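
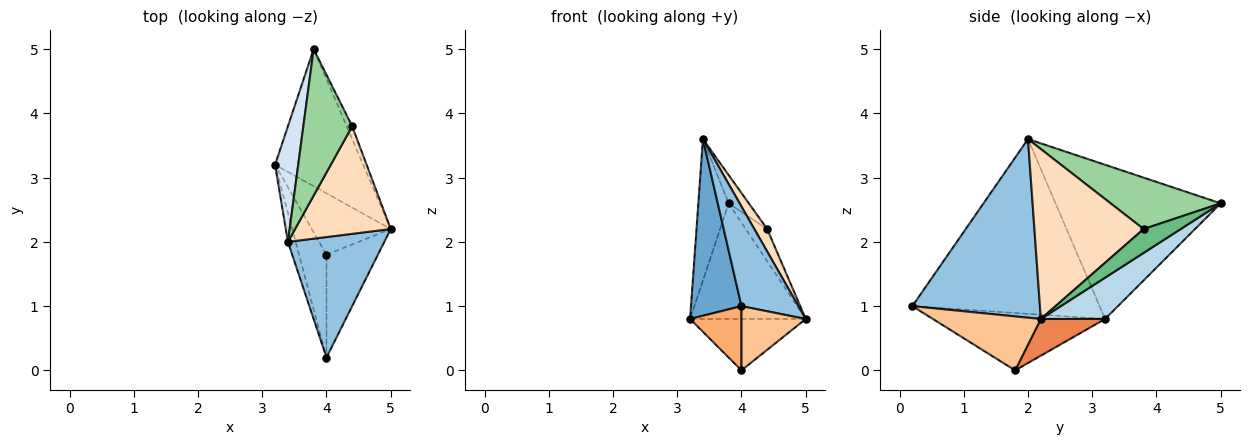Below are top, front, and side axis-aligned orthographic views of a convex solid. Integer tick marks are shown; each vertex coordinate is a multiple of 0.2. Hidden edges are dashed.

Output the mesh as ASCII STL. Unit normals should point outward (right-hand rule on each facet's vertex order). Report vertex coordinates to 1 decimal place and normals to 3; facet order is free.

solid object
 facet normal -0.965 -0.260 -0.043
  outer loop
   vertex 3.4 2.0 3.6
   vertex 3.2 3.2 0.8
   vertex 4.0 0.2 1.0
  endloop
 endfacet
 facet normal 0.819 -0.365 0.442
  outer loop
   vertex 3.4 2.0 3.6
   vertex 4.0 0.2 1.0
   vertex 5.0 2.2 0.8
  endloop
 endfacet
 facet normal 0.337 0.607 -0.720
  outer loop
   vertex 3.8 5.0 2.6
   vertex 5.0 2.2 0.8
   vertex 3.2 3.2 0.8
  endloop
 endfacet
 facet normal -0.973 0.178 0.146
  outer loop
   vertex 3.8 5.0 2.6
   vertex 3.2 3.2 0.8
   vertex 3.4 2.0 3.6
  endloop
 endfacet
 facet normal 0.336 0.605 -0.722
  outer loop
   vertex 4.0 1.8 0.0
   vertex 3.2 3.2 0.8
   vertex 5.0 2.2 0.8
  endloop
 endfacet
 facet normal -0.871 -0.260 -0.416
  outer loop
   vertex 4.0 1.8 0.0
   vertex 4.0 0.2 1.0
   vertex 3.2 3.2 0.8
  endloop
 endfacet
 facet normal 0.665 -0.396 -0.633
  outer loop
   vertex 4.0 1.8 0.0
   vertex 5.0 2.2 0.8
   vertex 4.0 0.2 1.0
  endloop
 endfacet
 facet normal 0.867 -0.102 0.488
  outer loop
   vertex 4.4 3.8 2.2
   vertex 3.4 2.0 3.6
   vertex 5.0 2.2 0.8
  endloop
 endfacet
 facet normal 0.849 0.490 -0.196
  outer loop
   vertex 4.4 3.8 2.2
   vertex 5.0 2.2 0.8
   vertex 3.8 5.0 2.6
  endloop
 endfacet
 facet normal 0.719 0.132 0.683
  outer loop
   vertex 4.4 3.8 2.2
   vertex 3.8 5.0 2.6
   vertex 3.4 2.0 3.6
  endloop
 endfacet
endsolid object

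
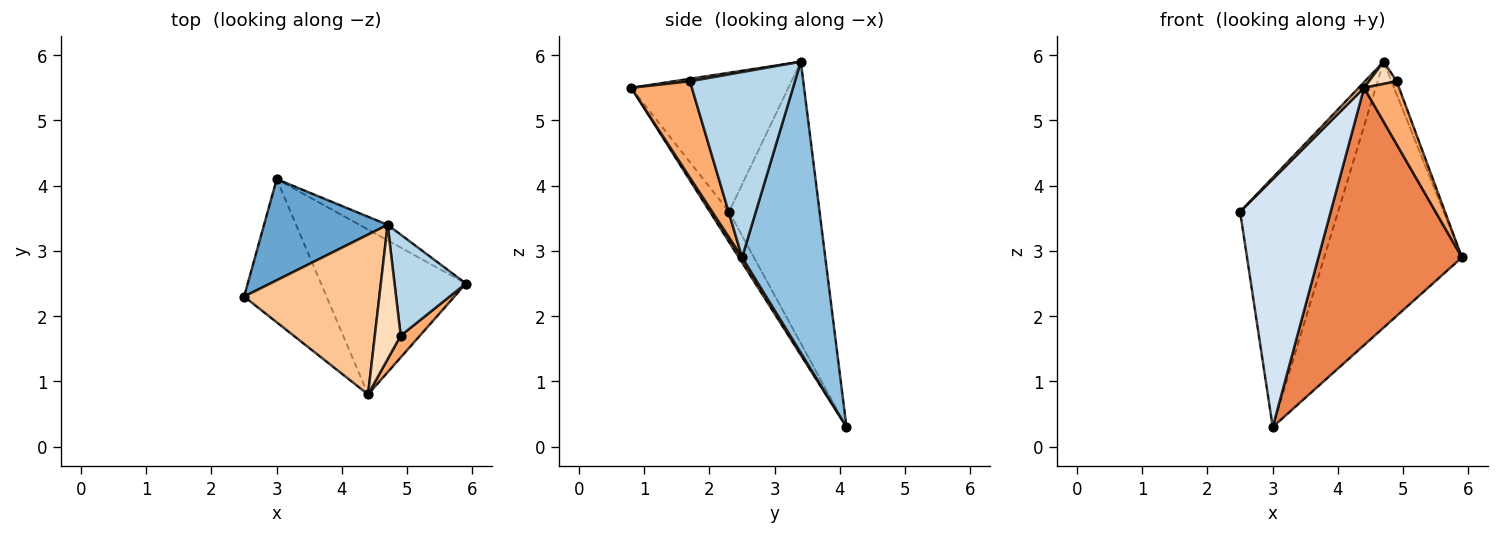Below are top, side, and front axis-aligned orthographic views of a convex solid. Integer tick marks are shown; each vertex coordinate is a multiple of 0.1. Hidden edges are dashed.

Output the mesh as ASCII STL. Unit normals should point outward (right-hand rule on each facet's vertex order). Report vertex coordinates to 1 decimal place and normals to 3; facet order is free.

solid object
 facet normal -0.650 0.704 0.285
  outer loop
   vertex 4.7 3.4 5.9
   vertex 3.0 4.1 0.3
   vertex 2.5 2.3 3.6
  endloop
 endfacet
 facet normal 0.516 0.855 -0.050
  outer loop
   vertex 4.7 3.4 5.9
   vertex 5.9 2.5 2.9
   vertex 3.0 4.1 0.3
  endloop
 endfacet
 facet normal 0.932 0.046 0.359
  outer loop
   vertex 4.9 1.7 5.6
   vertex 5.9 2.5 2.9
   vertex 4.7 3.4 5.9
  endloop
 endfacet
 facet normal -0.180 -0.852 -0.492
  outer loop
   vertex 4.4 0.8 5.5
   vertex 2.5 2.3 3.6
   vertex 3.0 4.1 0.3
  endloop
 endfacet
 facet normal 0.019 -0.842 -0.539
  outer loop
   vertex 4.4 0.8 5.5
   vertex 3.0 4.1 0.3
   vertex 5.9 2.5 2.9
  endloop
 endfacet
 facet normal 0.853 -0.493 0.170
  outer loop
   vertex 4.4 0.8 5.5
   vertex 5.9 2.5 2.9
   vertex 4.9 1.7 5.6
  endloop
 endfacet
 facet normal -0.717 -0.025 0.697
  outer loop
   vertex 4.4 0.8 5.5
   vertex 4.7 3.4 5.9
   vertex 2.5 2.3 3.6
  endloop
 endfacet
 facet normal 0.095 -0.162 0.982
  outer loop
   vertex 4.4 0.8 5.5
   vertex 4.9 1.7 5.6
   vertex 4.7 3.4 5.9
  endloop
 endfacet
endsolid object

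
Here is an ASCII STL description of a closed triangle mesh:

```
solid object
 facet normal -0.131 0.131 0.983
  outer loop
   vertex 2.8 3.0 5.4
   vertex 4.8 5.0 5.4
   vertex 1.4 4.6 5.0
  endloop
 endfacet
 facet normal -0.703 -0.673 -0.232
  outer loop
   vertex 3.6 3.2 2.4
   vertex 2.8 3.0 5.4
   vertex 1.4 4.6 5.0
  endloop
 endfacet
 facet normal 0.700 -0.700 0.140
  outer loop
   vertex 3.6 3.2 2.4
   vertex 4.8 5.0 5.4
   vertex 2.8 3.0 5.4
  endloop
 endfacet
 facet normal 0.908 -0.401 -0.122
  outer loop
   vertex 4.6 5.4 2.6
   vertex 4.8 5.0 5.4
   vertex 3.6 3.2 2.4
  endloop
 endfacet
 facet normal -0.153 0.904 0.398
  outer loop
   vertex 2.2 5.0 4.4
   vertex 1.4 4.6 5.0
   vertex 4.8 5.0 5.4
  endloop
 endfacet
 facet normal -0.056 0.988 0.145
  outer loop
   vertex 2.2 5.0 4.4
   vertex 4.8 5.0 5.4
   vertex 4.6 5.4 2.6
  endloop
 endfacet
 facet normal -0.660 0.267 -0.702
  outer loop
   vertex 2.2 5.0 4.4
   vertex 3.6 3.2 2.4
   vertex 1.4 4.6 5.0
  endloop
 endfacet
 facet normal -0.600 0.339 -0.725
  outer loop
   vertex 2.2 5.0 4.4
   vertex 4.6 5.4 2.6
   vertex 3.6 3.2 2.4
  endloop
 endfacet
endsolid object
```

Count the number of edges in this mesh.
12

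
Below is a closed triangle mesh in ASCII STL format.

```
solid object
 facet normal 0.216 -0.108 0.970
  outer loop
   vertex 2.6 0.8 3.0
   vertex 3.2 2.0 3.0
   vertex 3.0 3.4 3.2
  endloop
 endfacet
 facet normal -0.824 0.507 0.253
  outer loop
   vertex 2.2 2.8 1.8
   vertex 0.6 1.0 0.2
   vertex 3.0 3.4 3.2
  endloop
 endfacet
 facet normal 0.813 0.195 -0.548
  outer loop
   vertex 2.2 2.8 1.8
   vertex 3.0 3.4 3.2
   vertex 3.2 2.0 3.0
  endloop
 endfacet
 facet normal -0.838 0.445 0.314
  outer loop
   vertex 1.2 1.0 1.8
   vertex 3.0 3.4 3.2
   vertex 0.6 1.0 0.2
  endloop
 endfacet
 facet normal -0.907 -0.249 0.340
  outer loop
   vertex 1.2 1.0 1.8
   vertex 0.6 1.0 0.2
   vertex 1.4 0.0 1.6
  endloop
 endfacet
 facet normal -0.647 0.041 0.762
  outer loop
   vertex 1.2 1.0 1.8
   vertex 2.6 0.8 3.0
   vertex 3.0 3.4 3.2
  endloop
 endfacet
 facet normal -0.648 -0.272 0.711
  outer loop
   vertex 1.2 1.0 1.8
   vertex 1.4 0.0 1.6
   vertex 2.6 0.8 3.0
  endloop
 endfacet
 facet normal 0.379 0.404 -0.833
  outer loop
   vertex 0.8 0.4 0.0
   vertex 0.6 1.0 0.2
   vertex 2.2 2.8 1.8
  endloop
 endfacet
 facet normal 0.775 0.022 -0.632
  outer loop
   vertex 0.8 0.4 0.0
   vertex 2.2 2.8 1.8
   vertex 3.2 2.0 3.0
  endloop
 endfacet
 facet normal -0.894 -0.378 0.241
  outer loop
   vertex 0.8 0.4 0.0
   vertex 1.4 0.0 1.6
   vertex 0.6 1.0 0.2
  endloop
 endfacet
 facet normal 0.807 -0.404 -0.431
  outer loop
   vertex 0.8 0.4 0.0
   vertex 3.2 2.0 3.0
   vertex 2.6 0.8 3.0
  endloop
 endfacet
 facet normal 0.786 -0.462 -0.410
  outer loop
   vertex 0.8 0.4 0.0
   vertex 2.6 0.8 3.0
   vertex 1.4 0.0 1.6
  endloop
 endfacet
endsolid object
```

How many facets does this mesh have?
12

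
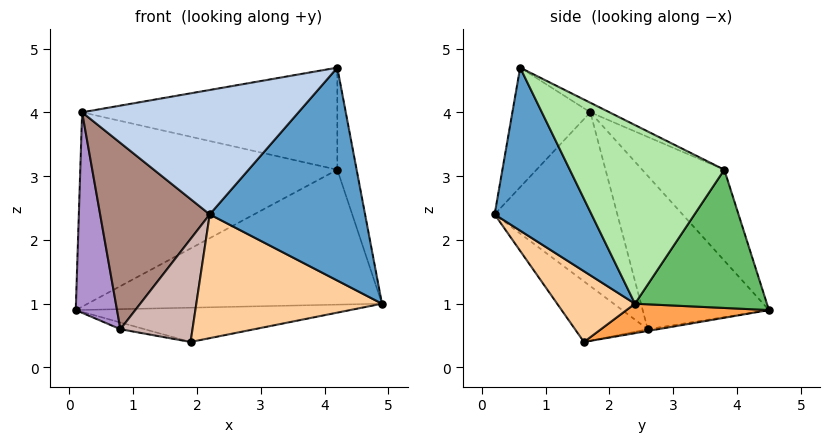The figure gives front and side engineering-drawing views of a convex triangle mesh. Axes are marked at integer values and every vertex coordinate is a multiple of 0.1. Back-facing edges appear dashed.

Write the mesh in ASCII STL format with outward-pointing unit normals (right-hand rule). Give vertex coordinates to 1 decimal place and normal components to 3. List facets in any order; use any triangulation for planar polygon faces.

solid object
 facet normal 0.505 -0.810 -0.298
  outer loop
   vertex 4.2 0.6 4.7
   vertex 2.2 0.2 2.4
   vertex 4.9 2.4 1.0
  endloop
 endfacet
 facet normal -0.308 -0.855 0.417
  outer loop
   vertex 0.2 1.7 4.0
   vertex 2.2 0.2 2.4
   vertex 4.2 0.6 4.7
  endloop
 endfacet
 facet normal 0.127 0.245 -0.961
  outer loop
   vertex 1.9 1.6 0.4
   vertex 0.1 4.5 0.9
   vertex 4.9 2.4 1.0
  endloop
 endfacet
 facet normal 0.316 -0.754 -0.575
  outer loop
   vertex 1.9 1.6 0.4
   vertex 4.9 2.4 1.0
   vertex 2.2 0.2 2.4
  endloop
 endfacet
 facet normal 0.370 0.825 -0.427
  outer loop
   vertex 4.2 3.8 3.1
   vertex 4.9 2.4 1.0
   vertex 0.1 4.5 0.9
  endloop
 endfacet
 facet normal 0.963 0.120 0.241
  outer loop
   vertex 4.2 3.8 3.1
   vertex 4.2 0.6 4.7
   vertex 4.9 2.4 1.0
  endloop
 endfacet
 facet normal -0.230 0.719 0.656
  outer loop
   vertex 4.2 3.8 3.1
   vertex 0.1 4.5 0.9
   vertex 0.2 1.7 4.0
  endloop
 endfacet
 facet normal -0.034 0.447 0.894
  outer loop
   vertex 4.2 3.8 3.1
   vertex 0.2 1.7 4.0
   vertex 4.2 0.6 4.7
  endloop
 endfacet
 facet normal -0.922 -0.301 -0.243
  outer loop
   vertex 0.8 2.6 0.6
   vertex 0.2 1.7 4.0
   vertex 0.1 4.5 0.9
  endloop
 endfacet
 facet normal -0.057 0.135 -0.989
  outer loop
   vertex 0.8 2.6 0.6
   vertex 0.1 4.5 0.9
   vertex 1.9 1.6 0.4
  endloop
 endfacet
 facet normal -0.713 -0.637 -0.294
  outer loop
   vertex 0.8 2.6 0.6
   vertex 2.2 0.2 2.4
   vertex 0.2 1.7 4.0
  endloop
 endfacet
 facet normal -0.663 -0.657 -0.360
  outer loop
   vertex 0.8 2.6 0.6
   vertex 1.9 1.6 0.4
   vertex 2.2 0.2 2.4
  endloop
 endfacet
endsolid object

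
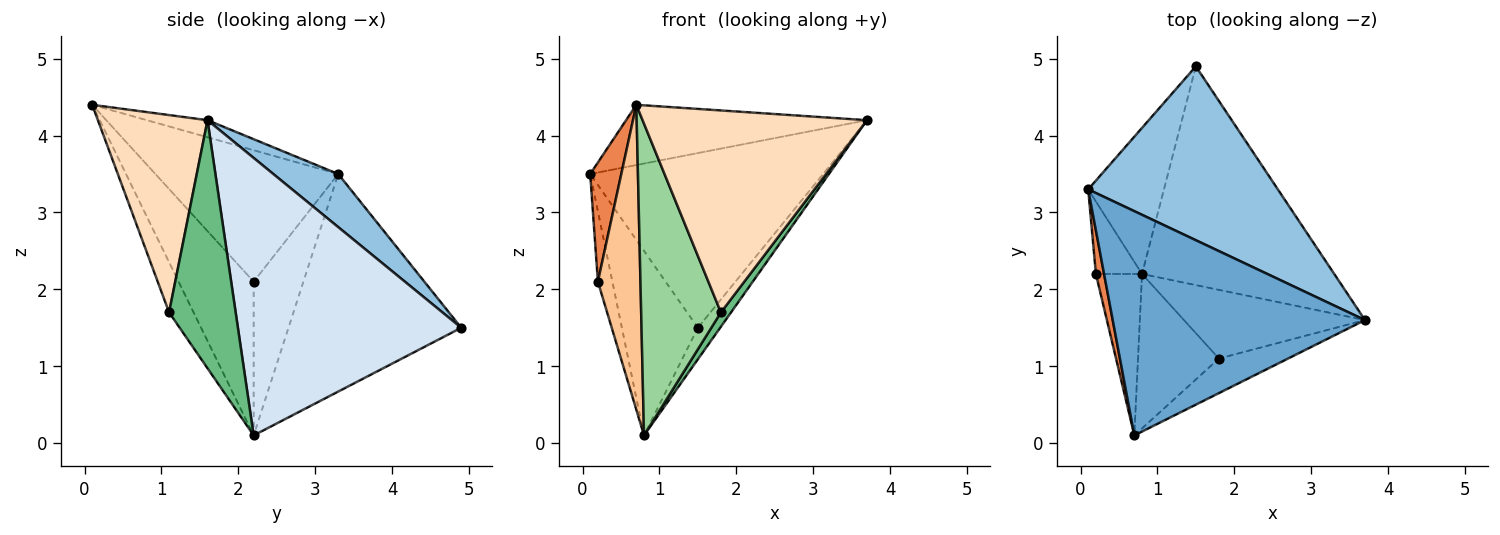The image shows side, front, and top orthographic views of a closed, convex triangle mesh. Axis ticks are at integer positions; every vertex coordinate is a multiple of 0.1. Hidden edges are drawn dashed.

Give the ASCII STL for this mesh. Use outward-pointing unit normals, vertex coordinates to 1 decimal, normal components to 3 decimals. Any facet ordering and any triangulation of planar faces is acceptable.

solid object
 facet normal -0.065 0.259 0.964
  outer loop
   vertex 0.7 0.1 4.4
   vertex 3.7 1.6 4.2
   vertex 0.1 3.3 3.5
  endloop
 endfacet
 facet normal 0.194 0.695 0.692
  outer loop
   vertex 1.5 4.9 1.5
   vertex 0.1 3.3 3.5
   vertex 3.7 1.6 4.2
  endloop
 endfacet
 facet normal -0.872 0.384 -0.304
  outer loop
   vertex 1.5 4.9 1.5
   vertex 0.8 2.2 0.1
   vertex 0.1 3.3 3.5
  endloop
 endfacet
 facet normal 0.819 0.082 -0.568
  outer loop
   vertex 1.5 4.9 1.5
   vertex 3.7 1.6 4.2
   vertex 0.8 2.2 0.1
  endloop
 endfacet
 facet normal -0.984 -0.167 0.061
  outer loop
   vertex 0.2 2.2 2.1
   vertex 0.7 0.1 4.4
   vertex 0.1 3.3 3.5
  endloop
 endfacet
 facet normal -0.923 0.268 -0.277
  outer loop
   vertex 0.2 2.2 2.1
   vertex 0.1 3.3 3.5
   vertex 0.8 2.2 0.1
  endloop
 endfacet
 facet normal -0.842 -0.477 -0.253
  outer loop
   vertex 0.2 2.2 2.1
   vertex 0.8 2.2 0.1
   vertex 0.7 0.1 4.4
  endloop
 endfacet
 facet normal 0.434 -0.888 -0.152
  outer loop
   vertex 1.8 1.1 1.7
   vertex 3.7 1.6 4.2
   vertex 0.7 0.1 4.4
  endloop
 endfacet
 facet normal 0.802 -0.122 -0.585
  outer loop
   vertex 1.8 1.1 1.7
   vertex 0.8 2.2 0.1
   vertex 3.7 1.6 4.2
  endloop
 endfacet
 facet normal -0.265 -0.864 -0.428
  outer loop
   vertex 1.8 1.1 1.7
   vertex 0.7 0.1 4.4
   vertex 0.8 2.2 0.1
  endloop
 endfacet
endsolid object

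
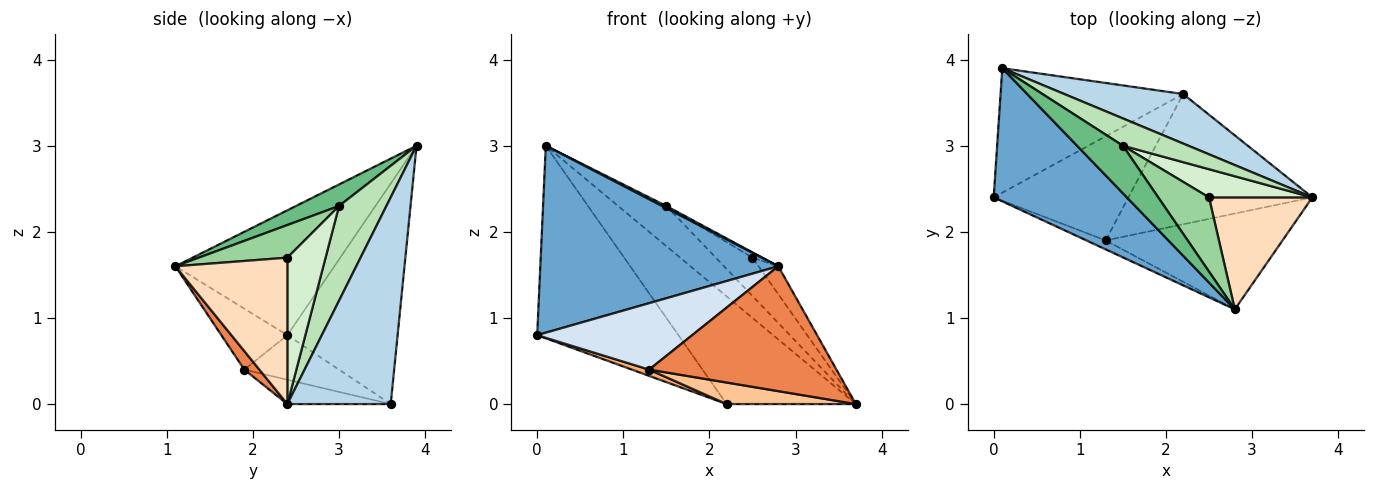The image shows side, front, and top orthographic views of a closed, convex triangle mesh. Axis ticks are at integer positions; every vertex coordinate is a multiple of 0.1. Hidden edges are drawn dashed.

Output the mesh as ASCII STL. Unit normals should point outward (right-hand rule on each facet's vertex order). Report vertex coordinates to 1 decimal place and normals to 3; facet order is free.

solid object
 facet normal -0.478 -0.716 0.510
  outer loop
   vertex 2.8 1.1 1.6
   vertex 0.1 3.9 3.0
   vertex 0.0 2.4 0.8
  endloop
 endfacet
 facet normal -0.548 0.702 -0.454
  outer loop
   vertex 2.2 3.6 0.0
   vertex 0.0 2.4 0.8
   vertex 0.1 3.9 3.0
  endloop
 endfacet
 facet normal 0.588 0.735 0.338
  outer loop
   vertex 2.2 3.6 0.0
   vertex 0.1 3.9 3.0
   vertex 3.7 2.4 0.0
  endloop
 endfacet
 facet normal -0.389 -0.913 -0.123
  outer loop
   vertex 1.3 1.9 0.4
   vertex 2.8 1.1 1.6
   vertex 0.0 2.4 0.8
  endloop
 endfacet
 facet normal 0.064 -0.792 -0.607
  outer loop
   vertex 1.3 1.9 0.4
   vertex 3.7 2.4 0.0
   vertex 2.8 1.1 1.6
  endloop
 endfacet
 facet normal -0.314 -0.057 -0.948
  outer loop
   vertex 1.3 1.9 0.4
   vertex 0.0 2.4 0.8
   vertex 2.2 3.6 0.0
  endloop
 endfacet
 facet normal -0.129 -0.162 -0.978
  outer loop
   vertex 1.3 1.9 0.4
   vertex 2.2 3.6 0.0
   vertex 3.7 2.4 0.0
  endloop
 endfacet
 facet normal 0.809 0.143 0.571
  outer loop
   vertex 2.5 2.4 1.7
   vertex 2.8 1.1 1.6
   vertex 3.7 2.4 0.0
  endloop
 endfacet
 facet normal 0.425 -0.042 0.904
  outer loop
   vertex 1.5 3.0 2.3
   vertex 0.1 3.9 3.0
   vertex 2.8 1.1 1.6
  endloop
 endfacet
 facet normal 0.540 0.060 0.840
  outer loop
   vertex 1.5 3.0 2.3
   vertex 2.8 1.1 1.6
   vertex 2.5 2.4 1.7
  endloop
 endfacet
 facet normal 0.631 0.642 0.436
  outer loop
   vertex 1.5 3.0 2.3
   vertex 3.7 2.4 0.0
   vertex 0.1 3.9 3.0
  endloop
 endfacet
 facet normal 0.643 0.617 0.454
  outer loop
   vertex 1.5 3.0 2.3
   vertex 2.5 2.4 1.7
   vertex 3.7 2.4 0.0
  endloop
 endfacet
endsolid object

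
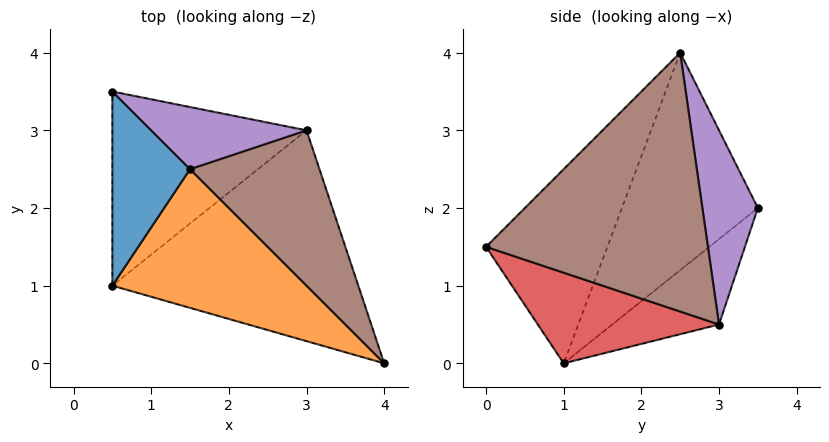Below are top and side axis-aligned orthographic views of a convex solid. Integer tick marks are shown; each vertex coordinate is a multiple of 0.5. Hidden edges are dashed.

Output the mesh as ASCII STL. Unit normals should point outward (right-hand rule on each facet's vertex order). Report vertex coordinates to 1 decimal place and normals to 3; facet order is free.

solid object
 facet normal -0.909 -0.260 0.325
  outer loop
   vertex 1.5 2.5 4.0
   vertex 0.5 3.5 2.0
   vertex 0.5 1.0 0.0
  endloop
 endfacet
 facet normal -0.408 -0.816 0.408
  outer loop
   vertex 1.5 2.5 4.0
   vertex 0.5 1.0 0.0
   vertex 4.0 0.0 1.5
  endloop
 endfacet
 facet normal -0.325 0.591 -0.738
  outer loop
   vertex 3.0 3.0 0.5
   vertex 0.5 1.0 0.0
   vertex 0.5 3.5 2.0
  endloop
 endfacet
 facet normal 0.339 -0.194 -0.921
  outer loop
   vertex 3.0 3.0 0.5
   vertex 4.0 0.0 1.5
   vertex 0.5 1.0 0.0
  endloop
 endfacet
 facet normal 0.345 0.897 0.276
  outer loop
   vertex 3.0 3.0 0.5
   vertex 0.5 3.5 2.0
   vertex 1.5 2.5 4.0
  endloop
 endfacet
 facet normal 0.816 0.408 0.408
  outer loop
   vertex 3.0 3.0 0.5
   vertex 1.5 2.5 4.0
   vertex 4.0 0.0 1.5
  endloop
 endfacet
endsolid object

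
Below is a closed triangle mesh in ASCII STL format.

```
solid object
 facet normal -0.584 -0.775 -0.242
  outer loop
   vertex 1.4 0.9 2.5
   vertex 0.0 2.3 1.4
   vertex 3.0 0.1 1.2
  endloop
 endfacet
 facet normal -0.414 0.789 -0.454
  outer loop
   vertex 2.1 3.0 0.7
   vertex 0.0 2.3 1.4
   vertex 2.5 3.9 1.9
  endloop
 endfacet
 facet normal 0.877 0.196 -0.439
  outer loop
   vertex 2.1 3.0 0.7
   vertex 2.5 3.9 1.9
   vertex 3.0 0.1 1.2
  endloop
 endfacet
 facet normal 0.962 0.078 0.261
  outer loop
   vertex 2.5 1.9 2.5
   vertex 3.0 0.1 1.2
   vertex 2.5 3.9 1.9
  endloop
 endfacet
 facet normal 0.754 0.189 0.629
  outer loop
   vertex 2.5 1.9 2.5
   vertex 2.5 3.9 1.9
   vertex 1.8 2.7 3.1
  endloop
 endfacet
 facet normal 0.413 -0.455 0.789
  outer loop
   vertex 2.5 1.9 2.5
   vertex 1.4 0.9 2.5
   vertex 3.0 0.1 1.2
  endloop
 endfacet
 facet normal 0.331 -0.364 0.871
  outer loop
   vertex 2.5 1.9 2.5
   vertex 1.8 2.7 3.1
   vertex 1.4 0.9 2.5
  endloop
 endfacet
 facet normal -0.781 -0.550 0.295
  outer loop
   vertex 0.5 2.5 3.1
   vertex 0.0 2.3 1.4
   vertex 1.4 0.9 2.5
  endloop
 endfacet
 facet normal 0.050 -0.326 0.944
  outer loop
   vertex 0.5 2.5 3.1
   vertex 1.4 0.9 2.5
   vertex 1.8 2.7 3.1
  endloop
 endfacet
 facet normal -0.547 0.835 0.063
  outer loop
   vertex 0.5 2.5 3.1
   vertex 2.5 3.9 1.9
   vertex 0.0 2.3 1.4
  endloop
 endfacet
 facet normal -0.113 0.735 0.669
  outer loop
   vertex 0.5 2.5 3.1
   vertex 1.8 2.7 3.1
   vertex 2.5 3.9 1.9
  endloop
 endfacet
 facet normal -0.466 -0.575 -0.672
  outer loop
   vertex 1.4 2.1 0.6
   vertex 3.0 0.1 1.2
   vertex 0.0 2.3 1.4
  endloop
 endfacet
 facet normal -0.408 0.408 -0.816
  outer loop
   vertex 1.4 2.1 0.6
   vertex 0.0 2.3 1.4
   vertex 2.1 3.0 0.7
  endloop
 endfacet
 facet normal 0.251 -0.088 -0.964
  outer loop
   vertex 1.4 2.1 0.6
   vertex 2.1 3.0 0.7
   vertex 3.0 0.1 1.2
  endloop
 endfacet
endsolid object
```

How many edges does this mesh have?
21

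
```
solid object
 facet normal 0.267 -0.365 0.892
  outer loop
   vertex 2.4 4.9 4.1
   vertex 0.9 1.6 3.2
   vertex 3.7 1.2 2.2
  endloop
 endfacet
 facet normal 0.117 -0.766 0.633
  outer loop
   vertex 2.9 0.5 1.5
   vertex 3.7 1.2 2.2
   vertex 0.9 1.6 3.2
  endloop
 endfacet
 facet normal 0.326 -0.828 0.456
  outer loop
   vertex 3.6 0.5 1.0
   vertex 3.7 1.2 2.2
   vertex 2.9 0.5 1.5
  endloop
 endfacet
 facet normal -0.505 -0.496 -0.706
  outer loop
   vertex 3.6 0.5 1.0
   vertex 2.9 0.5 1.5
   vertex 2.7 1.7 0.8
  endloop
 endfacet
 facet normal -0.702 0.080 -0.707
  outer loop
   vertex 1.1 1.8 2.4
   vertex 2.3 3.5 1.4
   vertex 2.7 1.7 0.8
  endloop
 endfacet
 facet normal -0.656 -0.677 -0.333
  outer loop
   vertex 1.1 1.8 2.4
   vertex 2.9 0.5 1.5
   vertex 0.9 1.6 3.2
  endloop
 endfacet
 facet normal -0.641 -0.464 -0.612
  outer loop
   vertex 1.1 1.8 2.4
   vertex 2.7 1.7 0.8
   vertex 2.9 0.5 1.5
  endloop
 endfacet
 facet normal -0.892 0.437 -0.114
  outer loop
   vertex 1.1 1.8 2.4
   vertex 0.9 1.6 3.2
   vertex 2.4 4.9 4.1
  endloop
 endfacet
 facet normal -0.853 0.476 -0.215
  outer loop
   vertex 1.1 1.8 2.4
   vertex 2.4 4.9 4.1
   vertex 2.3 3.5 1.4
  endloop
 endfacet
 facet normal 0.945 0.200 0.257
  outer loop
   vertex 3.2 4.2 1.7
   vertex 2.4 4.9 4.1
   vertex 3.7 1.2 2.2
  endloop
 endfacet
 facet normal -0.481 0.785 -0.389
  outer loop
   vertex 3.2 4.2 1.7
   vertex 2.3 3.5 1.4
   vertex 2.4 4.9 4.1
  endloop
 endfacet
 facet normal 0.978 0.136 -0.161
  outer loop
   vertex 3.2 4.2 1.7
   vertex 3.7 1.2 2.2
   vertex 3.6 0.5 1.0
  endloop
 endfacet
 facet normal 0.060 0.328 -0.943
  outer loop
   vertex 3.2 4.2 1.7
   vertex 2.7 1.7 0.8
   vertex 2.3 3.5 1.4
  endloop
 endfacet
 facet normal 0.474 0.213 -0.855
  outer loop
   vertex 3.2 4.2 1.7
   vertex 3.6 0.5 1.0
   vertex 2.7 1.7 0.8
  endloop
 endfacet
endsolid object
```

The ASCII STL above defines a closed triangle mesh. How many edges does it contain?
21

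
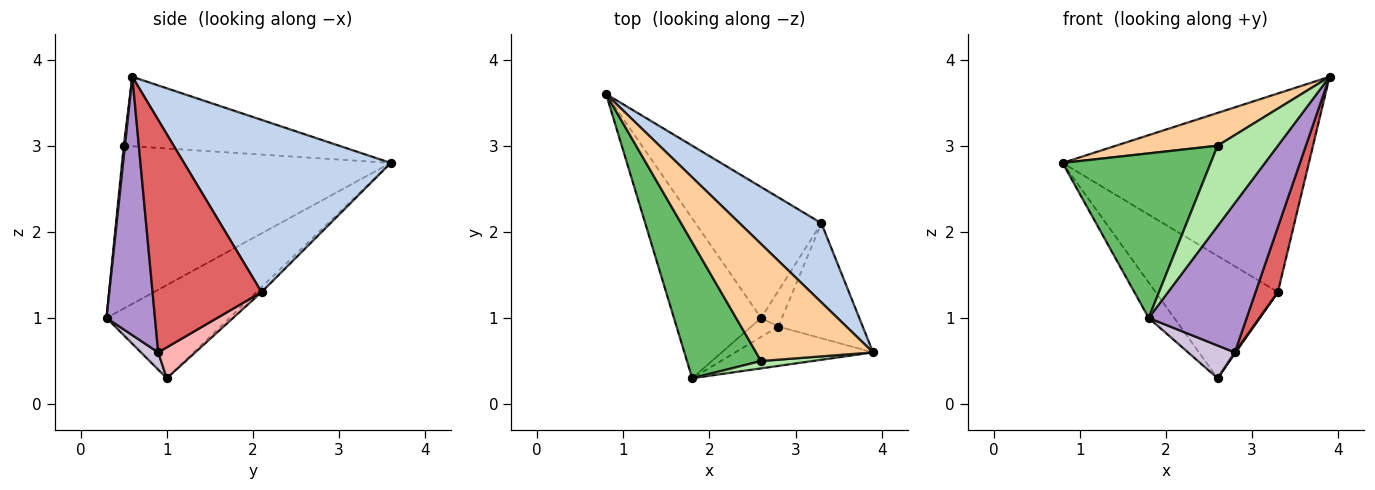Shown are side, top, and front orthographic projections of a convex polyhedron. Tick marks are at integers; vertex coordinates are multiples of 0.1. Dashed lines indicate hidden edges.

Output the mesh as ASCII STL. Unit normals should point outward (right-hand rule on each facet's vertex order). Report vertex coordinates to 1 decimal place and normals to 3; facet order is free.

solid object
 facet normal -0.722 0.150 -0.675
  outer loop
   vertex 2.6 1.0 0.3
   vertex 1.8 0.3 1.0
   vertex 0.8 3.6 2.8
  endloop
 endfacet
 facet normal 0.615 0.733 0.292
  outer loop
   vertex 3.3 2.1 1.3
   vertex 0.8 3.6 2.8
   vertex 3.9 0.6 3.8
  endloop
 endfacet
 facet normal -0.029 0.682 -0.730
  outer loop
   vertex 3.3 2.1 1.3
   vertex 2.6 1.0 0.3
   vertex 0.8 3.6 2.8
  endloop
 endfacet
 facet normal -0.496 -0.234 0.836
  outer loop
   vertex 2.6 0.5 3.0
   vertex 3.9 0.6 3.8
   vertex 0.8 3.6 2.8
  endloop
 endfacet
 facet normal -0.814 -0.448 0.370
  outer loop
   vertex 2.6 0.5 3.0
   vertex 0.8 3.6 2.8
   vertex 1.8 0.3 1.0
  endloop
 endfacet
 facet normal 0.020 -0.996 0.091
  outer loop
   vertex 2.6 0.5 3.0
   vertex 1.8 0.3 1.0
   vertex 3.9 0.6 3.8
  endloop
 endfacet
 facet normal 0.923 -0.189 -0.335
  outer loop
   vertex 2.8 0.9 0.6
   vertex 3.3 2.1 1.3
   vertex 3.9 0.6 3.8
  endloop
 endfacet
 facet normal 0.829 -0.019 -0.559
  outer loop
   vertex 2.8 0.9 0.6
   vertex 2.6 1.0 0.3
   vertex 3.3 2.1 1.3
  endloop
 endfacet
 facet normal 0.431 -0.872 -0.230
  outer loop
   vertex 2.8 0.9 0.6
   vertex 3.9 0.6 3.8
   vertex 1.8 0.3 1.0
  endloop
 endfacet
 facet normal 0.304 -0.825 -0.477
  outer loop
   vertex 2.8 0.9 0.6
   vertex 1.8 0.3 1.0
   vertex 2.6 1.0 0.3
  endloop
 endfacet
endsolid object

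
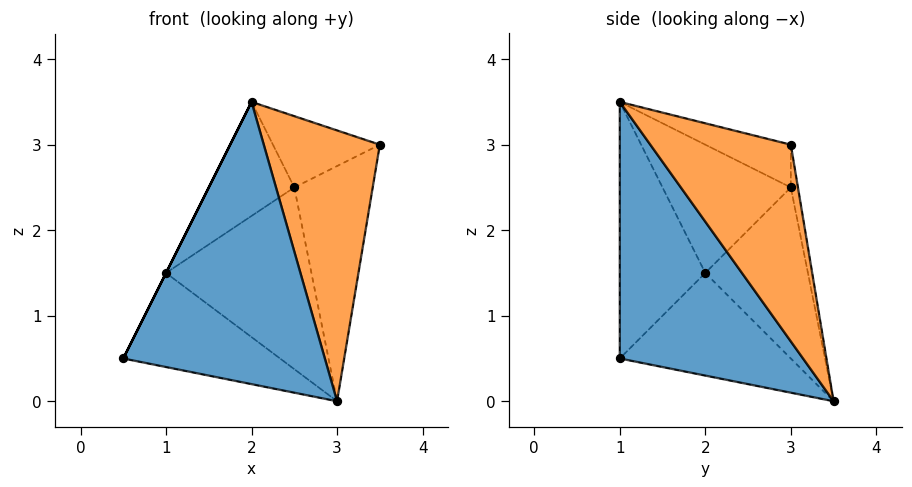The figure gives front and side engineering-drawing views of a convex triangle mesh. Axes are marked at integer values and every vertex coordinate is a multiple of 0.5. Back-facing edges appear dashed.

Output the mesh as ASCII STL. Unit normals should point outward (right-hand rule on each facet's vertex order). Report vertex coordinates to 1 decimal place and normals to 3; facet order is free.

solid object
 facet normal 0.638 -0.701 -0.319
  outer loop
   vertex 3.0 3.5 0.0
   vertex 2.0 1.0 3.5
   vertex 0.5 1.0 0.5
  endloop
 endfacet
 facet normal 0.751 -0.620 -0.228
  outer loop
   vertex 3.0 3.5 0.0
   vertex 3.5 3.0 3.0
   vertex 2.0 1.0 3.5
  endloop
 endfacet
 facet normal -0.894 0.000 0.447
  outer loop
   vertex 1.0 2.0 1.5
   vertex 0.5 1.0 0.5
   vertex 2.0 1.0 3.5
  endloop
 endfacet
 facet normal -0.705 0.646 -0.294
  outer loop
   vertex 1.0 2.0 1.5
   vertex 3.0 3.5 0.0
   vertex 0.5 1.0 0.5
  endloop
 endfacet
 facet normal -0.390 0.488 0.781
  outer loop
   vertex 2.5 3.0 2.5
   vertex 2.0 1.0 3.5
   vertex 3.5 3.0 3.0
  endloop
 endfacet
 facet normal -0.684 0.456 0.570
  outer loop
   vertex 2.5 3.0 2.5
   vertex 1.0 2.0 1.5
   vertex 2.0 1.0 3.5
  endloop
 endfacet
 facet normal -0.089 0.980 0.178
  outer loop
   vertex 2.5 3.0 2.5
   vertex 3.5 3.0 3.0
   vertex 3.0 3.5 0.0
  endloop
 endfacet
 facet normal -0.576 0.816 0.048
  outer loop
   vertex 2.5 3.0 2.5
   vertex 3.0 3.5 0.0
   vertex 1.0 2.0 1.5
  endloop
 endfacet
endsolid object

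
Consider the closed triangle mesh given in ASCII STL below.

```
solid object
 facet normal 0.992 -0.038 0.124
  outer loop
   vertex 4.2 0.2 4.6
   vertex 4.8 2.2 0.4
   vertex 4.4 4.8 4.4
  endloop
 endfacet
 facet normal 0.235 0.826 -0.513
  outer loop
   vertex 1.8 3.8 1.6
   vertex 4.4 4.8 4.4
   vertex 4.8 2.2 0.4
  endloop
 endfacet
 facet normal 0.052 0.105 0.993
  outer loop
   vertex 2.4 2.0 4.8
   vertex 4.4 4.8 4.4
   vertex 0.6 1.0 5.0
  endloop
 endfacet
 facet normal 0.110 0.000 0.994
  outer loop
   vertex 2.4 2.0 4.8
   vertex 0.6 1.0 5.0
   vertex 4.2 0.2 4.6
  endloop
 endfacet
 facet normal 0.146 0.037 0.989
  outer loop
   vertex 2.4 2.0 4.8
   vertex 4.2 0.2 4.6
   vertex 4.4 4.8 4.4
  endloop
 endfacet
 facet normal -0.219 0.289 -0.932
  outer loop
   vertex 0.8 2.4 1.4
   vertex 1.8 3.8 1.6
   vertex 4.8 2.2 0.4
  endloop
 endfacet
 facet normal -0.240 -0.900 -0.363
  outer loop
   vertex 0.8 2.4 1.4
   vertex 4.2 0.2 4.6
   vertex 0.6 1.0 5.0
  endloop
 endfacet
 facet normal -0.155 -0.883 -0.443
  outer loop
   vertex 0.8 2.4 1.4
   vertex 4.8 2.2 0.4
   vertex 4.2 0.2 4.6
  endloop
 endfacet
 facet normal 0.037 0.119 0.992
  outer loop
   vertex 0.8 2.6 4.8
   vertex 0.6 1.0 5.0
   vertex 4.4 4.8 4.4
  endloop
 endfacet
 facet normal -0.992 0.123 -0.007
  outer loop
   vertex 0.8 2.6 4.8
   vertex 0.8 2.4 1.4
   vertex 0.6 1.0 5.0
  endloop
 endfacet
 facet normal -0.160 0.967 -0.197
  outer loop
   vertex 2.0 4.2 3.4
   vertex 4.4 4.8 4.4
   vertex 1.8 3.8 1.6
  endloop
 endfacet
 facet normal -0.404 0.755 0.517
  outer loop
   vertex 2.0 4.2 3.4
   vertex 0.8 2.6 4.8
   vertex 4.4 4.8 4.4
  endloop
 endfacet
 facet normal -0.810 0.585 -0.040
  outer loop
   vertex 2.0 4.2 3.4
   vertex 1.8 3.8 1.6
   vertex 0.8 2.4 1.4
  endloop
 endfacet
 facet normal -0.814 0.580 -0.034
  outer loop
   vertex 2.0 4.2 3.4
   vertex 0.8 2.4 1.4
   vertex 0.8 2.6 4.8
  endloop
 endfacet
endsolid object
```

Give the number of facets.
14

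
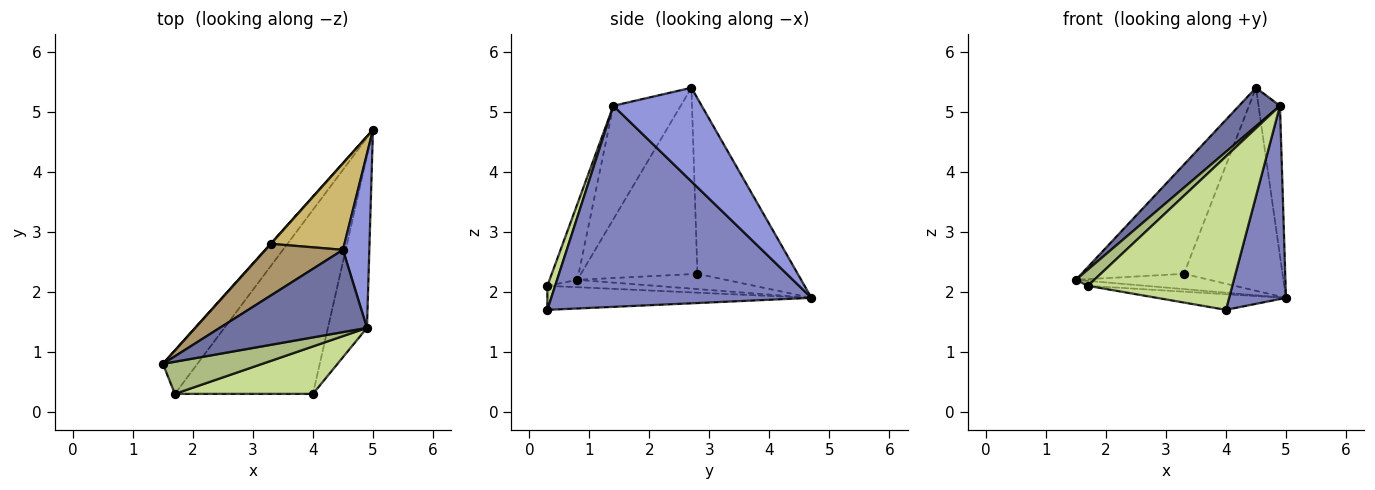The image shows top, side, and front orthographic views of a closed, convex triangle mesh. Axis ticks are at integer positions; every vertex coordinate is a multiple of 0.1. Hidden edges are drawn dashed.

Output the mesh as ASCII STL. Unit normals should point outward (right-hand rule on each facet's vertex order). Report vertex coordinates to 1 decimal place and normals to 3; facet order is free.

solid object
 facet normal -0.572 -0.347 0.743
  outer loop
   vertex 4.9 1.4 5.1
   vertex 4.5 2.7 5.4
   vertex 1.5 0.8 2.2
  endloop
 endfacet
 facet normal 0.960 -0.210 -0.186
  outer loop
   vertex 4.9 1.4 5.1
   vertex 4.0 0.3 1.7
   vertex 5.0 4.7 1.9
  endloop
 endfacet
 facet normal 0.937 0.228 0.264
  outer loop
   vertex 4.9 1.4 5.1
   vertex 5.0 4.7 1.9
   vertex 4.5 2.7 5.4
  endloop
 endfacet
 facet normal -0.207 0.111 -0.972
  outer loop
   vertex 1.7 0.3 2.1
   vertex 1.5 0.8 2.2
   vertex 5.0 4.7 1.9
  endloop
 endfacet
 facet normal -0.171 0.083 -0.982
  outer loop
   vertex 1.7 0.3 2.1
   vertex 5.0 4.7 1.9
   vertex 4.0 0.3 1.7
  endloop
 endfacet
 facet normal -0.563 -0.373 0.737
  outer loop
   vertex 1.7 0.3 2.1
   vertex 4.9 1.4 5.1
   vertex 1.5 0.8 2.2
  endloop
 endfacet
 facet normal 0.051 -0.954 0.295
  outer loop
   vertex 1.7 0.3 2.1
   vertex 4.0 0.3 1.7
   vertex 4.9 1.4 5.1
  endloop
 endfacet
 facet normal -0.744 0.668 0.015
  outer loop
   vertex 3.3 2.8 2.3
   vertex 5.0 4.7 1.9
   vertex 1.5 0.8 2.2
  endloop
 endfacet
 facet normal -0.717 0.630 0.298
  outer loop
   vertex 3.3 2.8 2.3
   vertex 1.5 0.8 2.2
   vertex 4.5 2.7 5.4
  endloop
 endfacet
 facet normal -0.683 0.672 0.286
  outer loop
   vertex 3.3 2.8 2.3
   vertex 4.5 2.7 5.4
   vertex 5.0 4.7 1.9
  endloop
 endfacet
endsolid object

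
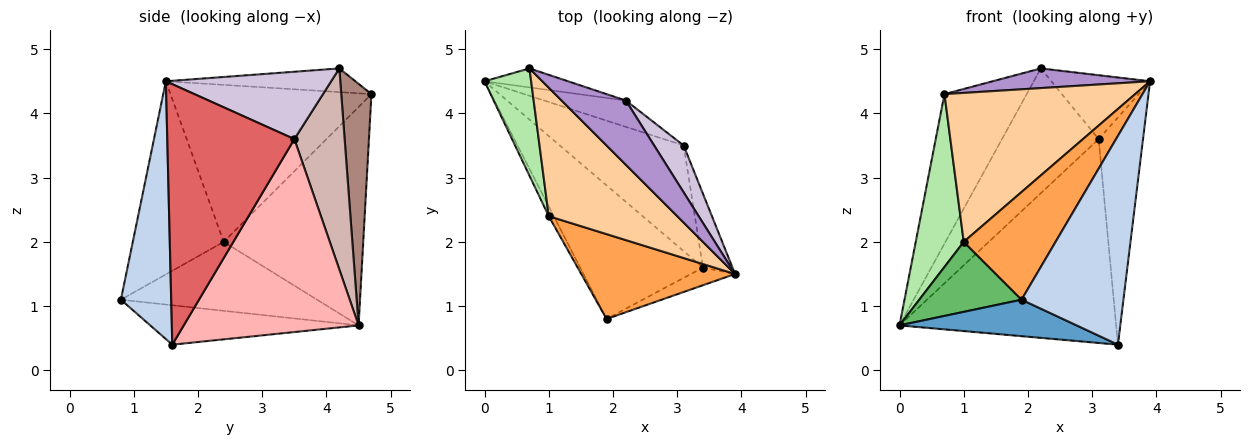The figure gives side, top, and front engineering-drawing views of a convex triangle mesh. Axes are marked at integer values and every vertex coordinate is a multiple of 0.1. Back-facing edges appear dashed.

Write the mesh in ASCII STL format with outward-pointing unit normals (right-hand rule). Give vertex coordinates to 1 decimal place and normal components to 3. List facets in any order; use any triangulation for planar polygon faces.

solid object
 facet normal -0.296 -0.252 -0.922
  outer loop
   vertex 3.4 1.6 0.4
   vertex 1.9 0.8 1.1
   vertex 0.0 4.5 0.7
  endloop
 endfacet
 facet normal 0.442 -0.894 -0.076
  outer loop
   vertex 3.4 1.6 0.4
   vertex 3.9 1.5 4.5
   vertex 1.9 0.8 1.1
  endloop
 endfacet
 facet normal -0.614 -0.620 0.489
  outer loop
   vertex 1.0 2.4 2.0
   vertex 1.9 0.8 1.1
   vertex 3.9 1.5 4.5
  endloop
 endfacet
 facet normal -0.624 -0.592 0.511
  outer loop
   vertex 1.0 2.4 2.0
   vertex 3.9 1.5 4.5
   vertex 0.7 4.7 4.3
  endloop
 endfacet
 facet normal -0.885 -0.461 -0.065
  outer loop
   vertex 1.0 2.4 2.0
   vertex 0.0 4.5 0.7
   vertex 1.9 0.8 1.1
  endloop
 endfacet
 facet normal -0.927 -0.319 0.198
  outer loop
   vertex 1.0 2.4 2.0
   vertex 0.7 4.7 4.3
   vertex 0.0 4.5 0.7
  endloop
 endfacet
 facet normal 0.939 0.328 -0.106
  outer loop
   vertex 3.1 3.5 3.6
   vertex 3.9 1.5 4.5
   vertex 3.4 1.6 0.4
  endloop
 endfacet
 facet normal 0.583 0.722 -0.374
  outer loop
   vertex 3.1 3.5 3.6
   vertex 3.4 1.6 0.4
   vertex 0.0 4.5 0.7
  endloop
 endfacet
 facet normal -0.333 -0.276 0.902
  outer loop
   vertex 2.2 4.2 4.7
   vertex 0.7 4.7 4.3
   vertex 3.9 1.5 4.5
  endloop
 endfacet
 facet normal 0.804 0.480 0.352
  outer loop
   vertex 2.2 4.2 4.7
   vertex 3.9 1.5 4.5
   vertex 3.1 3.5 3.6
  endloop
 endfacet
 facet normal 0.342 0.932 -0.118
  outer loop
   vertex 2.2 4.2 4.7
   vertex 0.0 4.5 0.7
   vertex 0.7 4.7 4.3
  endloop
 endfacet
 facet normal 0.453 0.872 -0.184
  outer loop
   vertex 2.2 4.2 4.7
   vertex 3.1 3.5 3.6
   vertex 0.0 4.5 0.7
  endloop
 endfacet
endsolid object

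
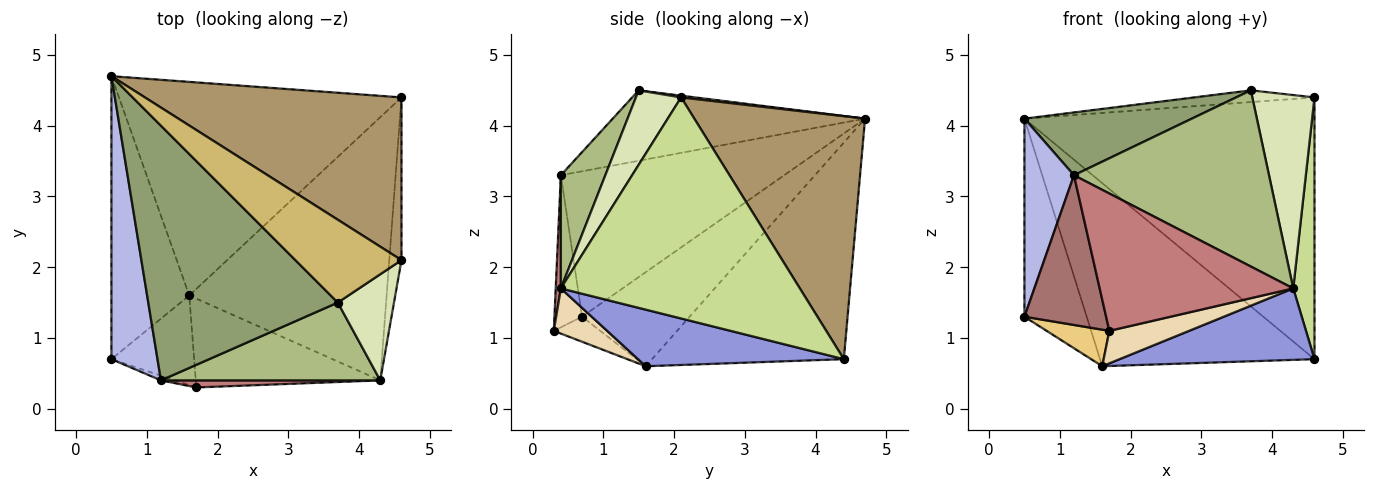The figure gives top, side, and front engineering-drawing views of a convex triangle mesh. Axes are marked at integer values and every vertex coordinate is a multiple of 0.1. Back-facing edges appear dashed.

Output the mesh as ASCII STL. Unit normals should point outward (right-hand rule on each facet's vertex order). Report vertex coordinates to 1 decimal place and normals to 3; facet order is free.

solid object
 facet normal -0.704 0.407 -0.582
  outer loop
   vertex 1.6 1.6 0.6
   vertex 0.5 0.7 1.3
   vertex 0.5 4.7 4.1
  endloop
 endfacet
 facet normal -0.503 0.562 -0.656
  outer loop
   vertex 1.6 1.6 0.6
   vertex 0.5 4.7 4.1
   vertex 4.6 4.4 0.7
  endloop
 endfacet
 facet normal 0.267 -0.253 -0.930
  outer loop
   vertex 1.6 1.6 0.6
   vertex 4.6 4.4 0.7
   vertex 4.3 0.4 1.7
  endloop
 endfacet
 facet normal -0.933 -0.207 0.295
  outer loop
   vertex 1.2 0.4 3.3
   vertex 0.5 4.7 4.1
   vertex 0.5 0.7 1.3
  endloop
 endfacet
 facet normal -0.339 -0.225 0.913
  outer loop
   vertex 1.2 0.4 3.3
   vertex 3.7 1.5 4.5
   vertex 0.5 4.7 4.1
  endloop
 endfacet
 facet normal 0.204 -0.895 0.396
  outer loop
   vertex 1.2 0.4 3.3
   vertex 4.3 0.4 1.7
   vertex 3.7 1.5 4.5
  endloop
 endfacet
 facet normal 0.995 -0.088 -0.055
  outer loop
   vertex 4.6 2.1 4.4
   vertex 4.3 0.4 1.7
   vertex 4.6 4.4 0.7
  endloop
 endfacet
 facet normal 0.538 -0.739 0.406
  outer loop
   vertex 4.6 2.1 4.4
   vertex 3.7 1.5 4.5
   vertex 4.3 0.4 1.7
  endloop
 endfacet
 facet normal 0.447 0.760 0.472
  outer loop
   vertex 4.6 2.1 4.4
   vertex 4.6 4.4 0.7
   vertex 0.5 4.7 4.1
  endloop
 endfacet
 facet normal 0.016 0.140 0.990
  outer loop
   vertex 4.6 2.1 4.4
   vertex 0.5 4.7 4.1
   vertex 3.7 1.5 4.5
  endloop
 endfacet
 facet normal -0.270 -0.364 -0.892
  outer loop
   vertex 1.7 0.3 1.1
   vertex 0.5 0.7 1.3
   vertex 1.6 1.6 0.6
  endloop
 endfacet
 facet normal 0.224 -0.335 -0.915
  outer loop
   vertex 1.7 0.3 1.1
   vertex 1.6 1.6 0.6
   vertex 4.3 0.4 1.7
  endloop
 endfacet
 facet normal -0.321 -0.947 -0.030
  outer loop
   vertex 1.7 0.3 1.1
   vertex 1.2 0.4 3.3
   vertex 0.5 0.7 1.3
  endloop
 endfacet
 facet normal 0.027 -0.998 0.051
  outer loop
   vertex 1.7 0.3 1.1
   vertex 4.3 0.4 1.7
   vertex 1.2 0.4 3.3
  endloop
 endfacet
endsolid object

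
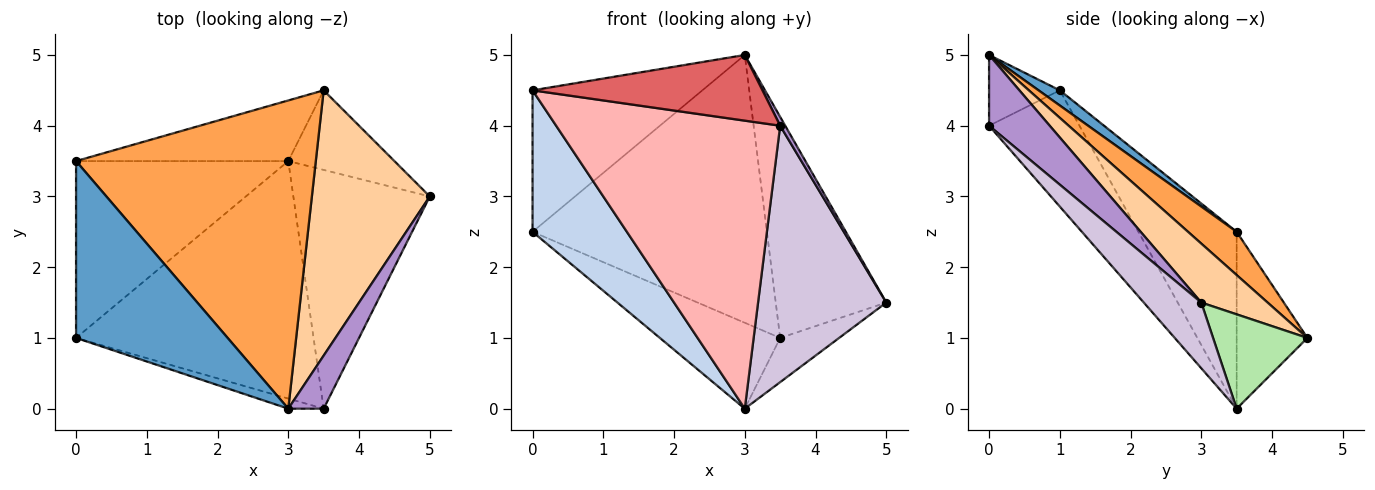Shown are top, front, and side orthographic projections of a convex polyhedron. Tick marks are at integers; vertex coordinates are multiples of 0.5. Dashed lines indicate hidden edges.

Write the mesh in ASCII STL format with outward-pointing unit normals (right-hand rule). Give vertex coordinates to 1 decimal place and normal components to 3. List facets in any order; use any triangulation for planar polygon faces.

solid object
 facet normal 0.078 0.623 0.778
  outer loop
   vertex 0.0 1.0 4.5
   vertex 3.0 0.0 5.0
   vertex 0.0 3.5 2.5
  endloop
 endfacet
 facet normal -0.545 -0.524 -0.654
  outer loop
   vertex 0.0 1.0 4.5
   vertex 0.0 3.5 2.5
   vertex 3.0 3.5 0.0
  endloop
 endfacet
 facet normal 0.135 0.650 0.748
  outer loop
   vertex 3.5 4.5 1.0
   vertex 0.0 3.5 2.5
   vertex 3.0 0.0 5.0
  endloop
 endfacet
 facet normal 0.359 0.598 0.717
  outer loop
   vertex 3.5 4.5 1.0
   vertex 3.0 0.0 5.0
   vertex 5.0 3.0 1.5
  endloop
 endfacet
 facet normal -0.433 0.736 -0.520
  outer loop
   vertex 3.5 4.5 1.0
   vertex 3.0 3.5 0.0
   vertex 0.0 3.5 2.5
  endloop
 endfacet
 facet normal 0.614 0.383 -0.690
  outer loop
   vertex 3.5 4.5 1.0
   vertex 5.0 3.0 1.5
   vertex 3.0 3.5 0.0
  endloop
 endfacet
 facet normal -0.291 -0.946 -0.145
  outer loop
   vertex 3.5 0.0 4.0
   vertex 3.0 0.0 5.0
   vertex 0.0 1.0 4.5
  endloop
 endfacet
 facet normal -0.297 -0.737 -0.607
  outer loop
   vertex 3.5 0.0 4.0
   vertex 0.0 1.0 4.5
   vertex 3.0 3.5 0.0
  endloop
 endfacet
 facet normal 0.892 -0.074 0.446
  outer loop
   vertex 3.5 0.0 4.0
   vertex 5.0 3.0 1.5
   vertex 3.0 0.0 5.0
  endloop
 endfacet
 facet normal 0.312 -0.695 -0.647
  outer loop
   vertex 3.5 0.0 4.0
   vertex 3.0 3.5 0.0
   vertex 5.0 3.0 1.5
  endloop
 endfacet
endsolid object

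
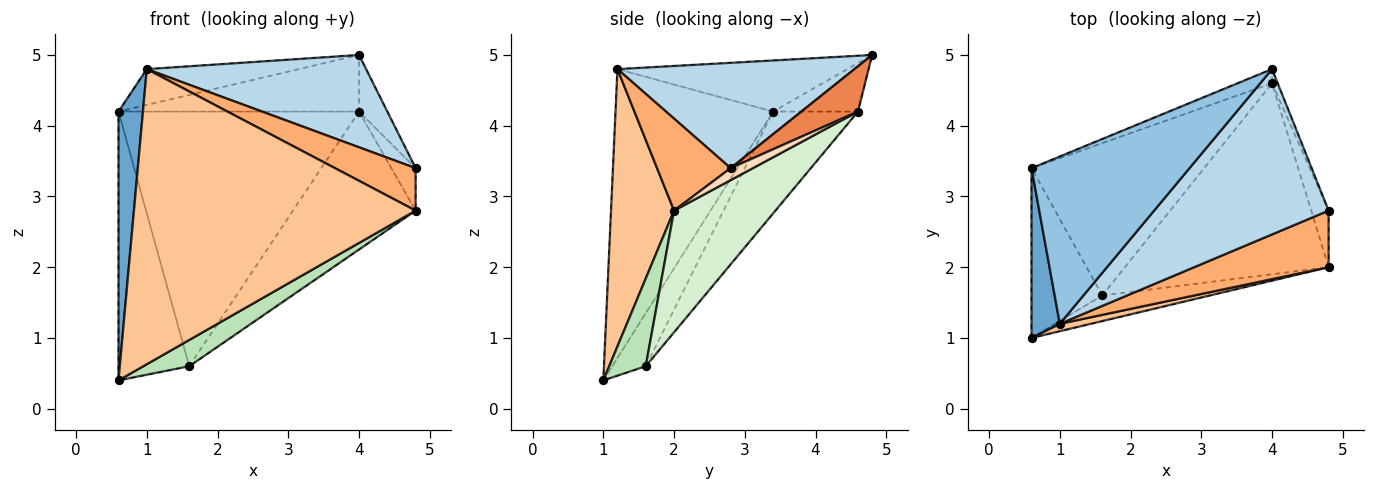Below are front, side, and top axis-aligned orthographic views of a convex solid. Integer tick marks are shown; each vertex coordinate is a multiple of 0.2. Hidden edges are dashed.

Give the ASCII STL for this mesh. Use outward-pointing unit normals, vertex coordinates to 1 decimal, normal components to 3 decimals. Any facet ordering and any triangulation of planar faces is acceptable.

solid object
 facet normal -0.984 -0.153 0.096
  outer loop
   vertex 1.0 1.2 4.8
   vertex 0.6 3.4 4.2
   vertex 0.6 1.0 0.4
  endloop
 endfacet
 facet normal -0.302 0.199 0.932
  outer loop
   vertex 1.0 1.2 4.8
   vertex 4.0 4.8 5.0
   vertex 0.6 3.4 4.2
  endloop
 endfacet
 facet normal 0.466 -0.431 0.772
  outer loop
   vertex 1.0 1.2 4.8
   vertex 4.8 2.8 3.4
   vertex 4.0 4.8 5.0
  endloop
 endfacet
 facet normal -0.324 0.918 -0.229
  outer loop
   vertex 4.0 4.6 4.2
   vertex 0.6 3.4 4.2
   vertex 4.0 4.8 5.0
  endloop
 endfacet
 facet normal 0.889 0.444 -0.111
  outer loop
   vertex 4.0 4.6 4.2
   vertex 4.0 4.8 5.0
   vertex 4.8 2.8 3.4
  endloop
 endfacet
 facet normal 0.480 -0.526 0.702
  outer loop
   vertex 4.8 2.0 2.8
   vertex 4.8 2.8 3.4
   vertex 1.0 1.2 4.8
  endloop
 endfacet
 facet normal 0.218 -0.976 0.025
  outer loop
   vertex 4.8 2.0 2.8
   vertex 1.0 1.2 4.8
   vertex 0.6 1.0 0.4
  endloop
 endfacet
 facet normal 0.482 0.526 -0.701
  outer loop
   vertex 4.8 2.0 2.8
   vertex 4.0 4.6 4.2
   vertex 4.8 2.8 3.4
  endloop
 endfacet
 facet normal -0.372 0.785 -0.496
  outer loop
   vertex 1.6 1.6 0.6
   vertex 0.6 1.0 0.4
   vertex 0.6 3.4 4.2
  endloop
 endfacet
 facet normal -0.290 0.821 -0.491
  outer loop
   vertex 1.6 1.6 0.6
   vertex 0.6 3.4 4.2
   vertex 4.0 4.6 4.2
  endloop
 endfacet
 facet normal 0.495 -0.622 -0.606
  outer loop
   vertex 1.6 1.6 0.6
   vertex 4.8 2.0 2.8
   vertex 0.6 1.0 0.4
  endloop
 endfacet
 facet normal 0.436 0.527 -0.730
  outer loop
   vertex 1.6 1.6 0.6
   vertex 4.0 4.6 4.2
   vertex 4.8 2.0 2.8
  endloop
 endfacet
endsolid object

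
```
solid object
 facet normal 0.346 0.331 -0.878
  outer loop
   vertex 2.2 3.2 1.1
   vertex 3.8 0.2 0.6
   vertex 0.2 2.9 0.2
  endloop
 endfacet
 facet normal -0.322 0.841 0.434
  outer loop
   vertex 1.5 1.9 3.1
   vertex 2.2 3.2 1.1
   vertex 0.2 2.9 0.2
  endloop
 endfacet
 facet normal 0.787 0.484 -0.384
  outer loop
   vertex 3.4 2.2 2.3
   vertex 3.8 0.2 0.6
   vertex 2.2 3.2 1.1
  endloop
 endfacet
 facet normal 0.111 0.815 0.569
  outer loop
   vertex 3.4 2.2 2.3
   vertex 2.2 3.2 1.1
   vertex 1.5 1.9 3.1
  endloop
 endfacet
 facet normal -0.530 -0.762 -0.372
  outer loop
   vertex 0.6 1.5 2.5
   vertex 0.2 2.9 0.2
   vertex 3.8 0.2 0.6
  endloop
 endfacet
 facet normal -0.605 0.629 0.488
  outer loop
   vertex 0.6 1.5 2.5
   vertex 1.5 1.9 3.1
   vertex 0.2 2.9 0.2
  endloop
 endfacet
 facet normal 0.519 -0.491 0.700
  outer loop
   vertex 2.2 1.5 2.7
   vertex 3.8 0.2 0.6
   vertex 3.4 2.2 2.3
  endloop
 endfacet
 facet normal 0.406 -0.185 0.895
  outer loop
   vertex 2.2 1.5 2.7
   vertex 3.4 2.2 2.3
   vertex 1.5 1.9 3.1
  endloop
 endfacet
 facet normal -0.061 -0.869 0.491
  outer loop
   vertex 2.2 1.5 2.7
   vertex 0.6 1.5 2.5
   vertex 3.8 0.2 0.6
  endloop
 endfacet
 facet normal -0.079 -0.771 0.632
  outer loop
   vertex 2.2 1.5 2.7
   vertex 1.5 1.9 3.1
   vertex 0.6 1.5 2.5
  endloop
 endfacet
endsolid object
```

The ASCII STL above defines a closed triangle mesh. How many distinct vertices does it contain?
7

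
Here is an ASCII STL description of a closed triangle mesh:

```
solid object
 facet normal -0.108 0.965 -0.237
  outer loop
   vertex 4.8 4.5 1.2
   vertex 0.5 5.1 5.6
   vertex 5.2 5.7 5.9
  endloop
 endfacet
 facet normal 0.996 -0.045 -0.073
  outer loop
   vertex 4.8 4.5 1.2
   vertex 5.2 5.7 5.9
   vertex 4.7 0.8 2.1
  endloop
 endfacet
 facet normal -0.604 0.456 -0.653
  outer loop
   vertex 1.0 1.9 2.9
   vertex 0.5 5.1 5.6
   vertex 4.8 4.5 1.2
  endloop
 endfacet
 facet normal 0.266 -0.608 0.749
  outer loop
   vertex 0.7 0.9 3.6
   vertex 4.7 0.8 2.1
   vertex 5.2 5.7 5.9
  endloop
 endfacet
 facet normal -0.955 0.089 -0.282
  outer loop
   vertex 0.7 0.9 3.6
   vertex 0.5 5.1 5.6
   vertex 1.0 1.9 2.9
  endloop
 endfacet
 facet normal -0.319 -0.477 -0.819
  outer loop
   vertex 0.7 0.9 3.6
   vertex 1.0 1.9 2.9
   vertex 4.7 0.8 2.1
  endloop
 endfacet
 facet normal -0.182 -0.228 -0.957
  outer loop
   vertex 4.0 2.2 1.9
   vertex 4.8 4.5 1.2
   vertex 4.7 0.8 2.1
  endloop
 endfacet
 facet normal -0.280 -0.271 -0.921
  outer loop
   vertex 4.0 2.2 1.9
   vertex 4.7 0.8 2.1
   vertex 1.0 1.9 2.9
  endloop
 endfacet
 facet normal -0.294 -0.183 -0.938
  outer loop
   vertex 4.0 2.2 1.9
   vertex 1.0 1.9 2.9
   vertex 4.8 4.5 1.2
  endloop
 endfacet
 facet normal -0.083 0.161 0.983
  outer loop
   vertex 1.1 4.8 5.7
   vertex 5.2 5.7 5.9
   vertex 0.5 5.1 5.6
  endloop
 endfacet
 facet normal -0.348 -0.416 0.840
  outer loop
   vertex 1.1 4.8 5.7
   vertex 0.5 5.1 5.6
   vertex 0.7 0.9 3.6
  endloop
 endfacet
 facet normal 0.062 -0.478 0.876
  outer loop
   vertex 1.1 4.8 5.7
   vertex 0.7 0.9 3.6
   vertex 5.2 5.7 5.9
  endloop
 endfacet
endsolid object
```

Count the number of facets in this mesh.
12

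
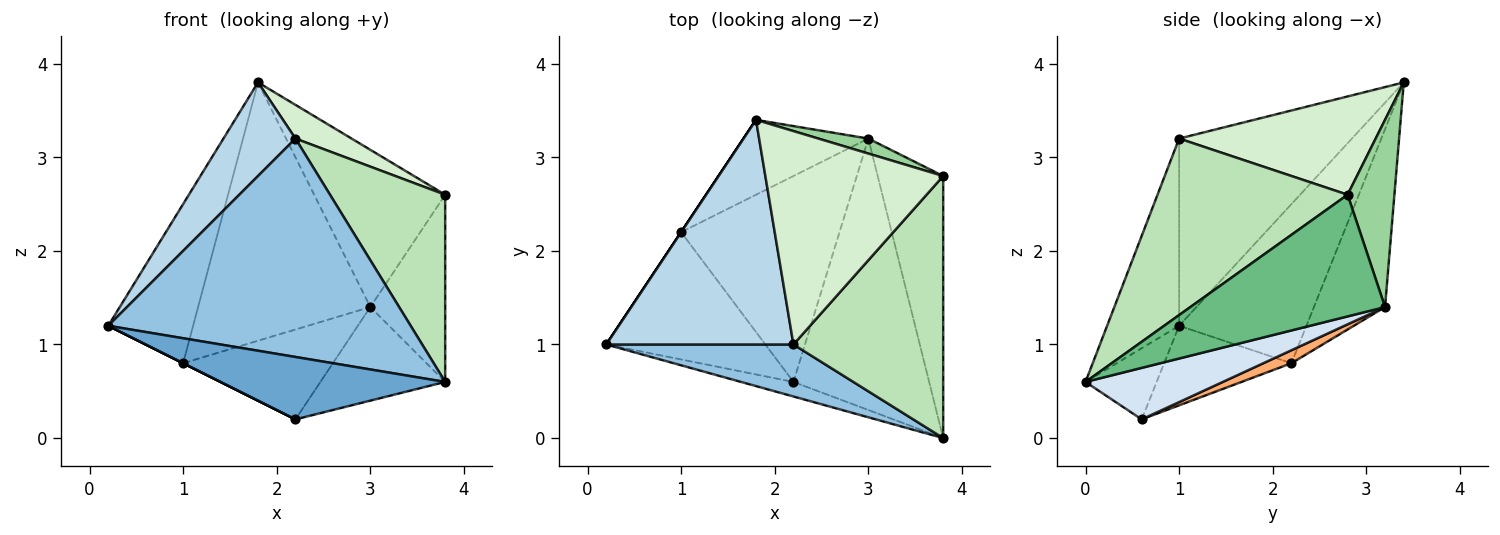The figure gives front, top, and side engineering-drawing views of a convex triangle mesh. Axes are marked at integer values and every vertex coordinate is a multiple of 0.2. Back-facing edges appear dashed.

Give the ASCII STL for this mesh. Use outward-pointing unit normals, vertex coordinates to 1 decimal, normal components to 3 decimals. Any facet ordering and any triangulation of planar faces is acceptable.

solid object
 facet normal -0.295 -0.931 -0.217
  outer loop
   vertex 2.2 0.6 0.2
   vertex 3.8 0.0 0.6
   vertex 0.2 1.0 1.2
  endloop
 endfacet
 facet normal -0.226 -0.948 0.226
  outer loop
   vertex 2.2 1.0 3.2
   vertex 0.2 1.0 1.2
   vertex 3.8 0.0 0.6
  endloop
 endfacet
 facet normal -0.678 -0.283 0.678
  outer loop
   vertex 2.2 1.0 3.2
   vertex 1.8 3.4 3.8
   vertex 0.2 1.0 1.2
  endloop
 endfacet
 facet normal 0.338 0.307 -0.890
  outer loop
   vertex 3.0 3.2 1.4
   vertex 3.8 0.0 0.6
   vertex 2.2 0.6 0.2
  endloop
 endfacet
 facet normal -0.447 0.000 -0.894
  outer loop
   vertex 1.0 2.2 0.8
   vertex 2.2 0.6 0.2
   vertex 0.2 1.0 1.2
  endloop
 endfacet
 facet normal 0.075 0.399 -0.914
  outer loop
   vertex 1.0 2.2 0.8
   vertex 3.0 3.2 1.4
   vertex 2.2 0.6 0.2
  endloop
 endfacet
 facet normal -0.832 0.555 0.000
  outer loop
   vertex 1.0 2.2 0.8
   vertex 0.2 1.0 1.2
   vertex 1.8 3.4 3.8
  endloop
 endfacet
 facet normal -0.369 0.893 -0.259
  outer loop
   vertex 1.0 2.2 0.8
   vertex 1.8 3.4 3.8
   vertex 3.0 3.2 1.4
  endloop
 endfacet
 facet normal 0.834 0.321 -0.449
  outer loop
   vertex 3.8 2.8 2.6
   vertex 3.8 0.0 0.6
   vertex 3.0 3.2 1.4
  endloop
 endfacet
 facet normal 0.335 0.938 0.089
  outer loop
   vertex 3.8 2.8 2.6
   vertex 3.0 3.2 1.4
   vertex 1.8 3.4 3.8
  endloop
 endfacet
 facet normal 0.692 -0.419 0.587
  outer loop
   vertex 3.8 2.8 2.6
   vertex 2.2 1.0 3.2
   vertex 3.8 0.0 0.6
  endloop
 endfacet
 facet normal 0.479 -0.137 0.867
  outer loop
   vertex 3.8 2.8 2.6
   vertex 1.8 3.4 3.8
   vertex 2.2 1.0 3.2
  endloop
 endfacet
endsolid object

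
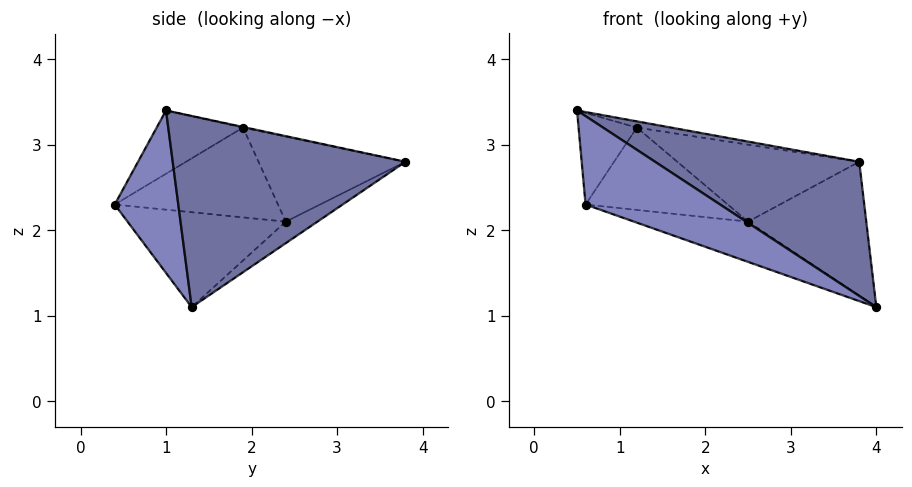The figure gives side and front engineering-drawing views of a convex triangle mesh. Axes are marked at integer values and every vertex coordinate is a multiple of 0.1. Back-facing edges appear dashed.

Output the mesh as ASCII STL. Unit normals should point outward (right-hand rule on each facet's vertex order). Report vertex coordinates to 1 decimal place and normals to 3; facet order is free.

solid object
 facet normal 0.516 -0.453 0.727
  outer loop
   vertex 3.8 3.8 2.8
   vertex 0.5 1.0 3.4
   vertex 4.0 1.3 1.1
  endloop
 endfacet
 facet normal 0.377 -0.798 0.470
  outer loop
   vertex 0.6 0.4 2.3
   vertex 4.0 1.3 1.1
   vertex 0.5 1.0 3.4
  endloop
 endfacet
 facet normal -0.019 0.231 0.973
  outer loop
   vertex 1.2 1.9 3.2
   vertex 0.5 1.0 3.4
   vertex 3.8 3.8 2.8
  endloop
 endfacet
 facet normal -0.774 0.523 -0.356
  outer loop
   vertex 1.2 1.9 3.2
   vertex 0.6 0.4 2.3
   vertex 0.5 1.0 3.4
  endloop
 endfacet
 facet normal -0.586 0.725 -0.363
  outer loop
   vertex 2.5 2.4 2.1
   vertex 1.2 1.9 3.2
   vertex 3.8 3.8 2.8
  endloop
 endfacet
 facet normal -0.649 0.565 -0.510
  outer loop
   vertex 2.5 2.4 2.1
   vertex 0.6 0.4 2.3
   vertex 1.2 1.9 3.2
  endloop
 endfacet
 facet normal -0.147 0.548 -0.823
  outer loop
   vertex 2.5 2.4 2.1
   vertex 3.8 3.8 2.8
   vertex 4.0 1.3 1.1
  endloop
 endfacet
 facet normal -0.384 0.277 -0.881
  outer loop
   vertex 2.5 2.4 2.1
   vertex 4.0 1.3 1.1
   vertex 0.6 0.4 2.3
  endloop
 endfacet
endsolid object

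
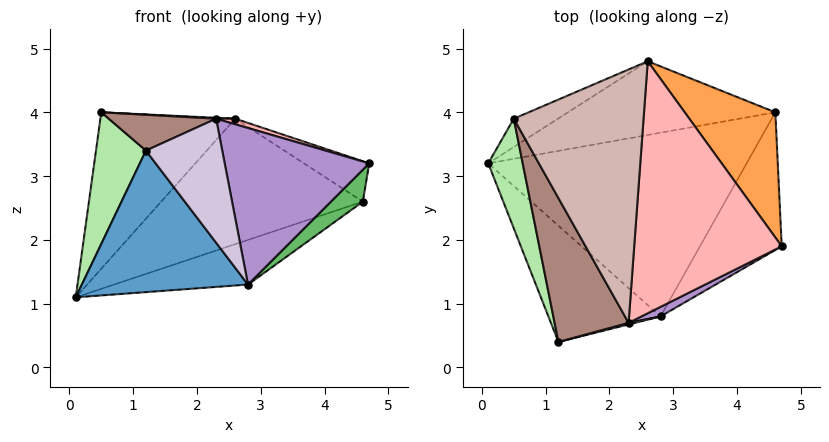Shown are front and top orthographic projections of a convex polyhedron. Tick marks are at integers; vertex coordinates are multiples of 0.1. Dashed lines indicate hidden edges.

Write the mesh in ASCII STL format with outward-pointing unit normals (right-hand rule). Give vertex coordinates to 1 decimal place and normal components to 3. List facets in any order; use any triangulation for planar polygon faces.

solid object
 facet normal -0.539 -0.651 -0.535
  outer loop
   vertex 2.8 0.8 1.3
   vertex 1.2 0.4 3.4
   vertex 0.1 3.2 1.1
  endloop
 endfacet
 facet normal 0.016 0.862 -0.507
  outer loop
   vertex 4.6 4.0 2.6
   vertex 0.1 3.2 1.1
   vertex 2.6 4.8 3.9
  endloop
 endfacet
 facet normal 0.596 0.247 0.764
  outer loop
   vertex 4.6 4.0 2.6
   vertex 2.6 4.8 3.9
   vertex 4.7 1.9 3.2
  endloop
 endfacet
 facet normal 0.271 0.227 -0.935
  outer loop
   vertex 4.6 4.0 2.6
   vertex 2.8 0.8 1.3
   vertex 0.1 3.2 1.1
  endloop
 endfacet
 facet normal 0.741 -0.151 -0.654
  outer loop
   vertex 4.6 4.0 2.6
   vertex 4.7 1.9 3.2
   vertex 2.8 0.8 1.3
  endloop
 endfacet
 facet normal -0.957 -0.223 0.186
  outer loop
   vertex 0.5 3.9 4.0
   vertex 0.1 3.2 1.1
   vertex 1.2 0.4 3.4
  endloop
 endfacet
 facet normal -0.395 0.904 -0.164
  outer loop
   vertex 0.5 3.9 4.0
   vertex 2.6 4.8 3.9
   vertex 0.1 3.2 1.1
  endloop
 endfacet
 facet normal 0.290 -0.021 0.957
  outer loop
   vertex 2.3 0.7 3.9
   vertex 4.7 1.9 3.2
   vertex 2.6 4.8 3.9
  endloop
 endfacet
 facet normal 0.459 -0.887 0.054
  outer loop
   vertex 2.3 0.7 3.9
   vertex 2.8 0.8 1.3
   vertex 4.7 1.9 3.2
  endloop
 endfacet
 facet normal 0.258 -0.966 0.012
  outer loop
   vertex 2.3 0.7 3.9
   vertex 1.2 0.4 3.4
   vertex 2.8 0.8 1.3
  endloop
 endfacet
 facet normal -0.351 -0.226 0.909
  outer loop
   vertex 2.3 0.7 3.9
   vertex 0.5 3.9 4.0
   vertex 1.2 0.4 3.4
  endloop
 endfacet
 facet normal 0.049 -0.004 0.999
  outer loop
   vertex 2.3 0.7 3.9
   vertex 2.6 4.8 3.9
   vertex 0.5 3.9 4.0
  endloop
 endfacet
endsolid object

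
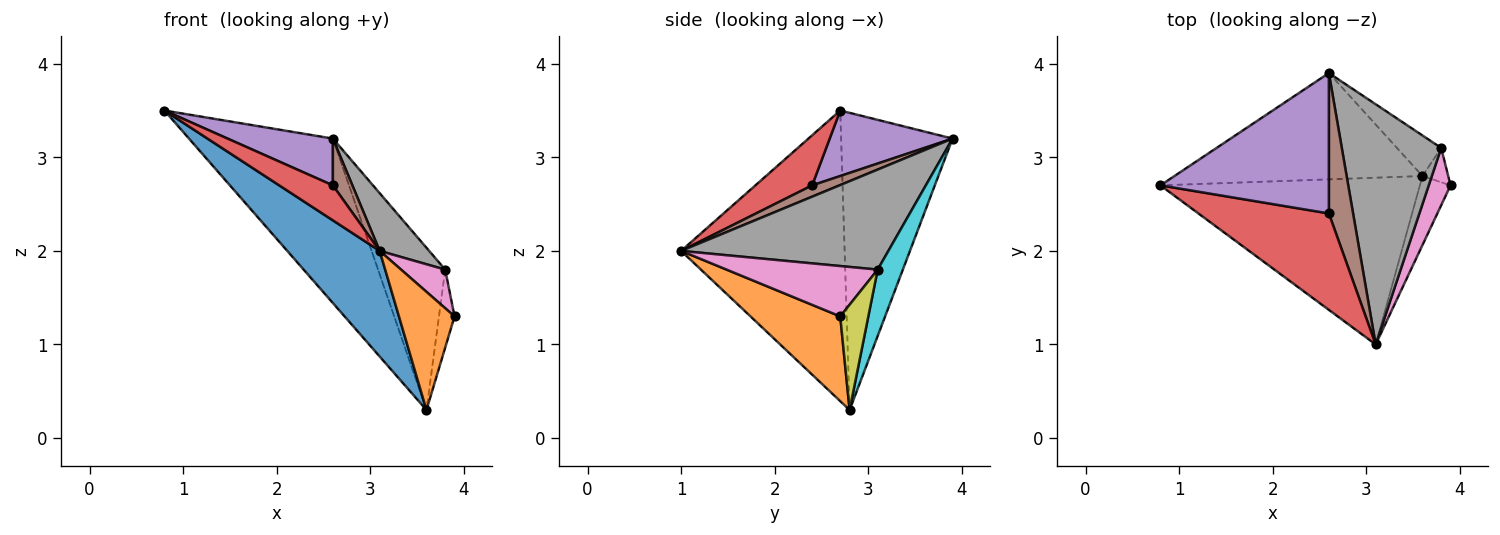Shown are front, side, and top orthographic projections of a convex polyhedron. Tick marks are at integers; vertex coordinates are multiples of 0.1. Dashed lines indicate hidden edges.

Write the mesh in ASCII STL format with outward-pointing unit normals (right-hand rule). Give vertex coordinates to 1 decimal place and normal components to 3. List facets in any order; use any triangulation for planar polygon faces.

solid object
 facet normal -0.687 -0.389 -0.614
  outer loop
   vertex 3.6 2.8 0.3
   vertex 3.1 1.0 2.0
   vertex 0.8 2.7 3.5
  endloop
 endfacet
 facet normal 0.812 -0.503 -0.294
  outer loop
   vertex 3.6 2.8 0.3
   vertex 3.9 2.7 1.3
   vertex 3.1 1.0 2.0
  endloop
 endfacet
 facet normal -0.545 0.704 -0.455
  outer loop
   vertex 2.6 3.9 3.2
   vertex 3.6 2.8 0.3
   vertex 0.8 2.7 3.5
  endloop
 endfacet
 facet normal 0.340 -0.321 0.884
  outer loop
   vertex 2.6 2.4 2.7
   vertex 0.8 2.7 3.5
   vertex 3.1 1.0 2.0
  endloop
 endfacet
 facet normal 0.346 -0.297 0.890
  outer loop
   vertex 2.6 2.4 2.7
   vertex 2.6 3.9 3.2
   vertex 0.8 2.7 3.5
  endloop
 endfacet
 facet normal 0.405 -0.289 0.867
  outer loop
   vertex 2.6 2.4 2.7
   vertex 3.1 1.0 2.0
   vertex 2.6 3.9 3.2
  endloop
 endfacet
 facet normal 0.886 -0.259 0.384
  outer loop
   vertex 3.8 3.1 1.8
   vertex 3.1 1.0 2.0
   vertex 3.9 2.7 1.3
  endloop
 endfacet
 facet normal 0.699 -0.167 0.695
  outer loop
   vertex 3.8 3.1 1.8
   vertex 2.6 3.9 3.2
   vertex 3.1 1.0 2.0
  endloop
 endfacet
 facet normal 0.855 0.475 -0.209
  outer loop
   vertex 3.8 3.1 1.8
   vertex 3.9 2.7 1.3
   vertex 3.6 2.8 0.3
  endloop
 endfacet
 facet normal 0.342 0.912 -0.228
  outer loop
   vertex 3.8 3.1 1.8
   vertex 3.6 2.8 0.3
   vertex 2.6 3.9 3.2
  endloop
 endfacet
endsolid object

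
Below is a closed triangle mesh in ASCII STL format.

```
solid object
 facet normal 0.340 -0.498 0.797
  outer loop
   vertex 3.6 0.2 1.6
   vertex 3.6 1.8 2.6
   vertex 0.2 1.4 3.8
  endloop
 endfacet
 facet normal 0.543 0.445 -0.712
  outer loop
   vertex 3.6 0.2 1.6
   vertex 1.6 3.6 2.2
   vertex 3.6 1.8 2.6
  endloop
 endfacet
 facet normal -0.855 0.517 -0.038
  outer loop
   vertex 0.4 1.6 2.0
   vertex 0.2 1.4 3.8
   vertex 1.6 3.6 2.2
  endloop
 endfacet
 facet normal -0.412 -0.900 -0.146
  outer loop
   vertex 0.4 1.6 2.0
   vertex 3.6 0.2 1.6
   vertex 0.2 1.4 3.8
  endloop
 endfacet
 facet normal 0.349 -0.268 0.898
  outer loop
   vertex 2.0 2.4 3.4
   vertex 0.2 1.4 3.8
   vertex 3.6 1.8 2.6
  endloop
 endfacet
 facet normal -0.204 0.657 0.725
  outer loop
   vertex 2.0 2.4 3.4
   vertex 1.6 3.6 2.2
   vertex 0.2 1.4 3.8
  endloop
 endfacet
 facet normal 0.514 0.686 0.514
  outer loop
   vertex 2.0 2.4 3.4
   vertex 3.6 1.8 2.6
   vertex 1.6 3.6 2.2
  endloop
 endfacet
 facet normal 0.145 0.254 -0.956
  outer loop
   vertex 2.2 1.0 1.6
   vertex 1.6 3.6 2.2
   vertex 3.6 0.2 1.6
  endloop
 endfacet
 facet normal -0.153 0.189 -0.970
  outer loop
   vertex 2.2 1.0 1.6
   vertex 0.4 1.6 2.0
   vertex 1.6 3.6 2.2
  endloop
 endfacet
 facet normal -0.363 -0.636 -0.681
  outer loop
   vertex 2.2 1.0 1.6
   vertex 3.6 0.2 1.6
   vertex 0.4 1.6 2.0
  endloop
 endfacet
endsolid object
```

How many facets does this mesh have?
10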